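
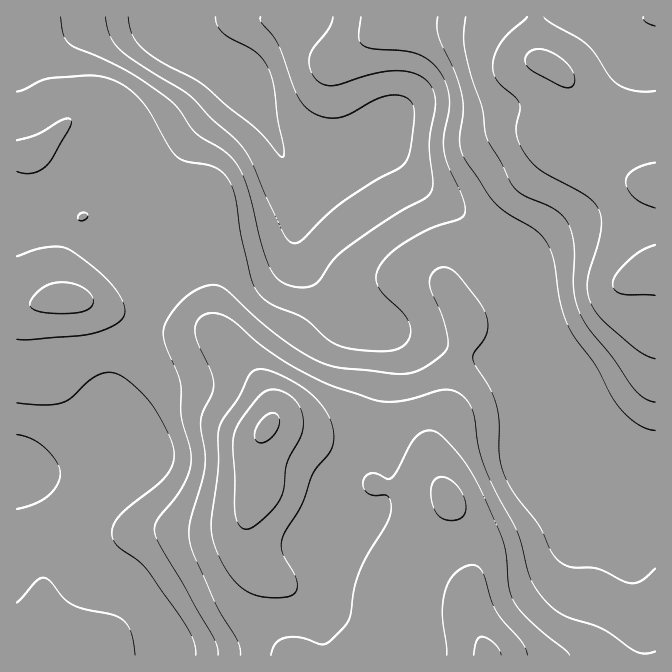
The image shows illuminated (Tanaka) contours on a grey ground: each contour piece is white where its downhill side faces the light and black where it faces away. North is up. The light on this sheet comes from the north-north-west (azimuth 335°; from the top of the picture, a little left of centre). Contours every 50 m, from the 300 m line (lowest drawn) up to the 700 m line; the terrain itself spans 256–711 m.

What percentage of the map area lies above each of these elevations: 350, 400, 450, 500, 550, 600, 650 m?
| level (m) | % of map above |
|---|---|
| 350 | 93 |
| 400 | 87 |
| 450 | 73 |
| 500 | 45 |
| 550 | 33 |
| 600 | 19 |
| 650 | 4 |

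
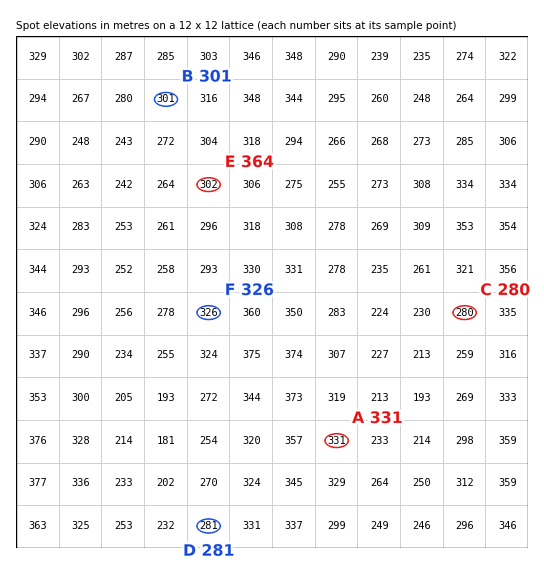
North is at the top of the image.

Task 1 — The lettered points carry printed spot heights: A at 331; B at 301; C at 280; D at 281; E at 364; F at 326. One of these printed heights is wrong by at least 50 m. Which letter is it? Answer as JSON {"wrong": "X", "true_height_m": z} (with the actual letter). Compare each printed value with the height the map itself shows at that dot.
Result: {"wrong": "E", "true_height_m": 302}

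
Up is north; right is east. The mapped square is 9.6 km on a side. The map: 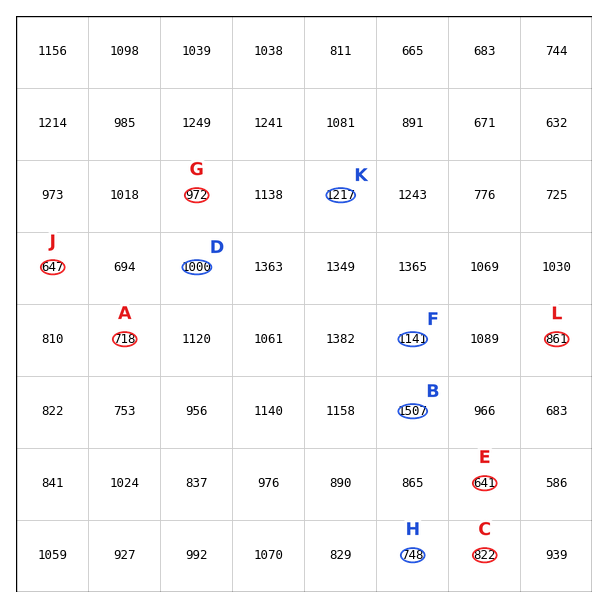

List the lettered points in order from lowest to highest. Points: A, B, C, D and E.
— E A C D B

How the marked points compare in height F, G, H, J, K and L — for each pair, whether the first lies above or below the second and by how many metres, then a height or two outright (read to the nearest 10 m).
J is below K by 570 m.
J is below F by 490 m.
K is above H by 470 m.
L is below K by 360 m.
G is above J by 320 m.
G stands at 970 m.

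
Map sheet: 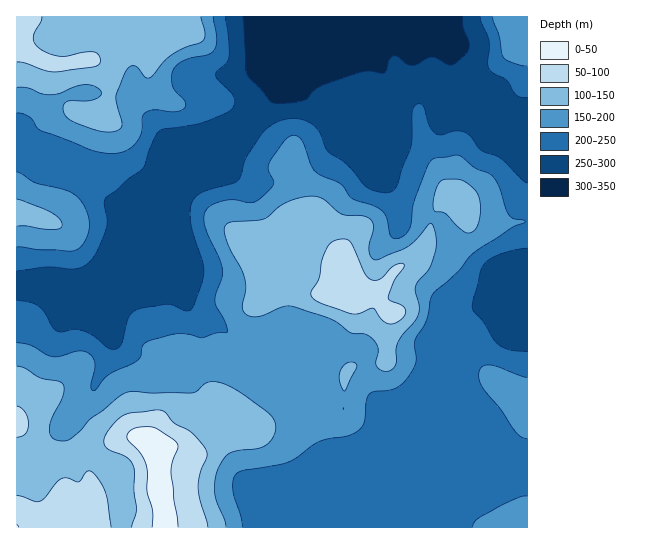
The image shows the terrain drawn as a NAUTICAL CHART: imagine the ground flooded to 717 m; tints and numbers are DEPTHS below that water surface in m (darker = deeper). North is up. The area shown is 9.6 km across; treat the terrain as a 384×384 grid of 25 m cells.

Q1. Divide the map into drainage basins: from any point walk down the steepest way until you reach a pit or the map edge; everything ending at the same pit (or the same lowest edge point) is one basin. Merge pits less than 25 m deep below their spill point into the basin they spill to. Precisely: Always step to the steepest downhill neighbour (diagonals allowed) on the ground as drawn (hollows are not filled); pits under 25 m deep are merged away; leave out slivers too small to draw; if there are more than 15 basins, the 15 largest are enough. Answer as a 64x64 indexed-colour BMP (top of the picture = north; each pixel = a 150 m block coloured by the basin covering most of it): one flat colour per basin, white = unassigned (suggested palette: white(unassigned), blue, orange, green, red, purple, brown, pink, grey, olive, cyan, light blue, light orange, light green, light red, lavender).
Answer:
<image width="64" height="64" href="data:image/bmp;base64,Qk12CAAAAAAAAHYAAAAoAAAAQAAAAEAAAAABAAQAAAAAAAAIAAATCwAAEwsAABAAAAAAAAAA////ALR3HwAOf/8ALKAsACgn1gC9Z5QAS1aMAMJ34wB/f38AIr28AM++FwDox64AeLv/AIrfmACWmP8A1bDFABERERERERERERIiIiIiIiIiIiIiIiIiIiIiIiIiIiIiEREREREREREREiIiIiIiIiIiIiIiIiIiIiIiIiIiIiIREREREREREREiIiIiIiIiIiIiIiIiIiIiIiIiIiIiIhERERERERERESIiIiIiIiIiIiIiIiIiIiIiIiIiIiIiERERERERERERIiIiIiIiIiIiIiIiIiIiIiIiIiIiIiIREREREREREREiIiIiIiIiIiIiIiIiIiIiIiIiIiIiIhERERERERERESIiIiIiIiIiIiIiIiIiIiIiIiIiIiIiERERERERERERIiIiIiIiIiIiIiIiIiIiIiIiIiIiIiIREREREREREREiIiIiIiIiIiIiIiIiIiIiIiIiIiIiIhERERERERERESIiEiIiIiIiIiIiIiIiIiIiIiIiIiIiERERERERERERERERESIiIiIiIiIiIiIiIiIiIiIiIiIRERERERERERERERERESIiIRESIiIiIiIiIiIiIiIiIhEREREREREREREREREREiEREREiIiIiIiIiIiIiIiIiEREREREREREREREREREREREREREiIiIiIiIiIiIiIiIRERERERERERERERERERERERERERIiIiIiIiIiIiIiIhEREREREREREREREREREREREREREiIiIiIiIiIiIiIiERERERERERERERERERERERERERESIiIiIiIiIiIiIiIRERERERERERERERERERERERERERIiIiIiIiIiIiIiIhEREREREREREREREREREREREREREiIiIiIiIiIiIiIiERERERERERERERERERERERERERESIiIiIiIiIiIiIiIRERERERERERERERERERERERERERESIiIiIiIiIiIiIhEREREREREREREREREREREREREREREREiIiIiIiIiIiERERERERERERERERERERERERERERERESIiIiIiIiIiIRERERERERERERERERERERERERERERERIiIiIiIiIiIhEREREREREREREREREREREREREREREREiIiIiIiIiIiERERERERERERERERERERERERERERERESIiIiIiIiIiIRERERERERERERERERERERERERERERERIiIiIiIiIiIhERERERERERERERERERERERERERERERIiIiIiIiIiIiEREREREREREREREREREREREREREREREiIiIiIiIiIiIREREREREREREREREREREREREREREREiIiIiIiIiIiIhERERERERERERERERERERERERERERERIiIiIiIiIiIiERERERERERERERERERERERERERERERESIiIiIiIiIiIREREREREREREREREREREREREREREREREiIiIiIiIiIhERERERERERERERERERERERERERERERERIiIiIiIiIiERERERERERERERERERERERERERERERERESIiIiIiIiIREREREREREREREREREREREREREREREREREiIiIiIiIhERERERERERERERERERERERERERERERERESIiIiIiIiEREREREREREREREREREREREREREREREREREiIiIiIiIRERERERERERERERERERERERERERERERERESIiIhERERERERERERERERERERERERERERERERERERERIiIRERERERERERERERERERERERERERERERERERERERESIhERERERERERERERERERERERERERERERERERERERERERERERERERERERERERERERERERERERERERERERERERERERERERERERERERERERERERERERERERERERERERERERERERERERERERERERERERERERERERERERERERERERERERERERERERERERERERERERERERERERERERERERERERERERERERERERERERERERERERERERERERERERERERERERERERERERERERERERERERERERERERERERERERERERERERERERERERERERERERERERERERERERERERERERERERERERERERERERERERERERERERERERERERERERERERERERERERERERERERERERERERERERERERERERERERERERERERERERERERERERERERERERERERERERERERERERERERERERERERERERERERERERERERERERERERERERERERERERERERERERERERERERERERERERERERERERERERERERERERERERERERERERERERERERERERERERERERERERERERERERERERERERERERERERERERERERERERERERERERERERERERERERERERERERERERERERERERERERERERERERERERERERERERERERERERERERERERERERERERERERERERERERERERERERERERERERERERERERERERERERERERERERERERERERERERERERERERERERERERERERERERERERERERERERERERERERERERERERERERERERERERERERERERERERERERERERERERERERERERERERERERERERERERERERERERERERERERERERERERERERERERERERERERERERERERERERERERERERERERERERERERERERERERERERERERERERERER"/>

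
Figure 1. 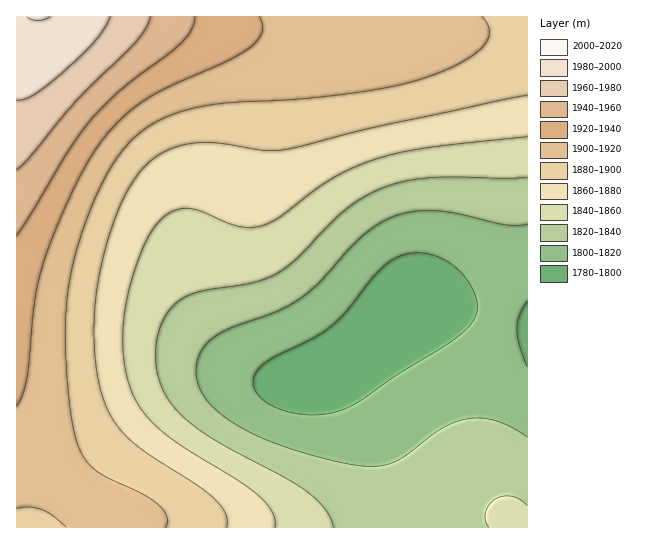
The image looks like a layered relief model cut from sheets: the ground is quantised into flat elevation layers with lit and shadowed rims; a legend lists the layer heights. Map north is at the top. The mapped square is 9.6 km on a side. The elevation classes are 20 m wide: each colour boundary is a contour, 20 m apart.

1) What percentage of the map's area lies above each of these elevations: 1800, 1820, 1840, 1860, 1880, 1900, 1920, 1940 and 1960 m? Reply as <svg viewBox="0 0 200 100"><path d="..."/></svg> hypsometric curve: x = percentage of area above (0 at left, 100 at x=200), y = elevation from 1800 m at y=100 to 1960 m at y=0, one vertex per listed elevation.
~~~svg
<svg viewBox="0 0 200 100"><path d="M185 100l-30-12-29-13-23-13-24-12-26-12-30-13-9-13-6-12"/></svg>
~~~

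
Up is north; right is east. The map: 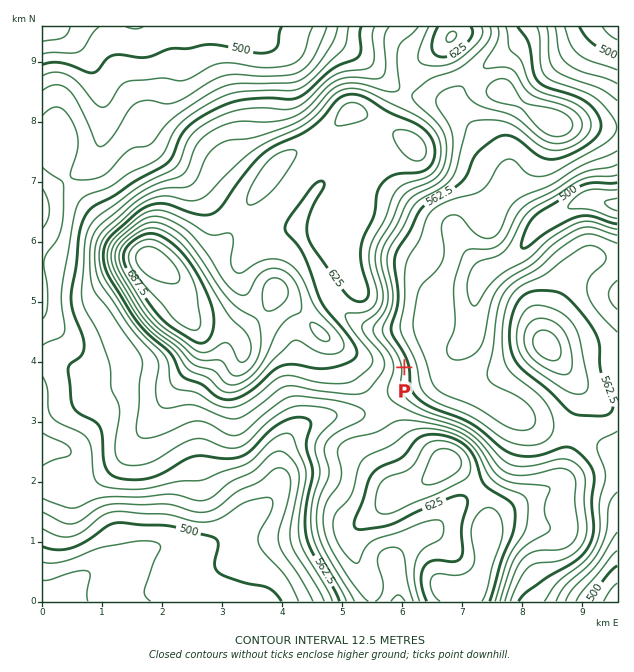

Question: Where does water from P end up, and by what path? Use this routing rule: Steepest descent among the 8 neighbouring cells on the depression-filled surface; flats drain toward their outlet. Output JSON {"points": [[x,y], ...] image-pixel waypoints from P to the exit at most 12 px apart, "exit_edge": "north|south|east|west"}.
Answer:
{"points": [[404, 367], [416, 367], [428, 367], [440, 363], [452, 352], [464, 342], [472, 330], [473, 318], [473, 306], [475, 294], [479, 282], [491, 270], [503, 262], [515, 253], [527, 241], [536, 229], [548, 219], [560, 213], [572, 205], [584, 201], [596, 201], [608, 202], [617, 204]], "exit_edge": "east"}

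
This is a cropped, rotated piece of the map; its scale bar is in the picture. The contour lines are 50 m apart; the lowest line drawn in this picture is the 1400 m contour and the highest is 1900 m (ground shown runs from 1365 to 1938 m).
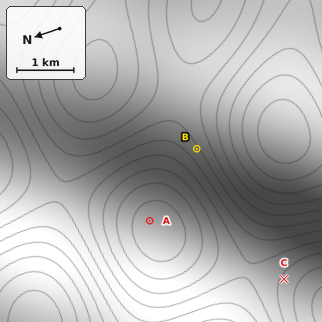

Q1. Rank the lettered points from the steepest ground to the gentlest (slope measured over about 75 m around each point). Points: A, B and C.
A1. B C A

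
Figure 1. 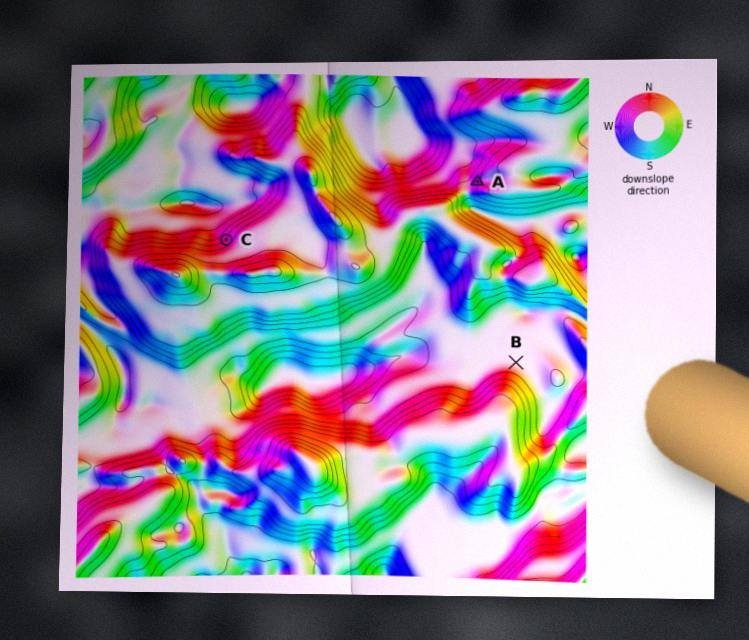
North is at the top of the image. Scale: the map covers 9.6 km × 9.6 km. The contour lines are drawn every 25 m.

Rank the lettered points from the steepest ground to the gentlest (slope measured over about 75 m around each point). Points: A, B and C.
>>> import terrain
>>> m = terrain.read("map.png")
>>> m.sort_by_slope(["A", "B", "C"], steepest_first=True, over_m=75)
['C', 'A', 'B']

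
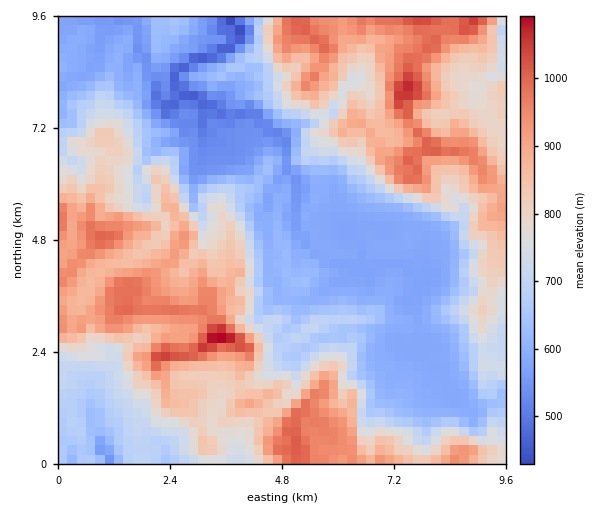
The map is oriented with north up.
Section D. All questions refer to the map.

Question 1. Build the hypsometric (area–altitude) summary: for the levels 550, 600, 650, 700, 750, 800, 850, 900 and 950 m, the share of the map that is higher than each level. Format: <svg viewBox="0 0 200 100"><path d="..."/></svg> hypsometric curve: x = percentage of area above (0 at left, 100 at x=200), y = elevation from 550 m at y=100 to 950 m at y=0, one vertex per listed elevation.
<svg viewBox="0 0 200 100"><path d="M189 100l-36-12-21-13-19-13-16-12-18-12-22-13-19-13-18-12"/></svg>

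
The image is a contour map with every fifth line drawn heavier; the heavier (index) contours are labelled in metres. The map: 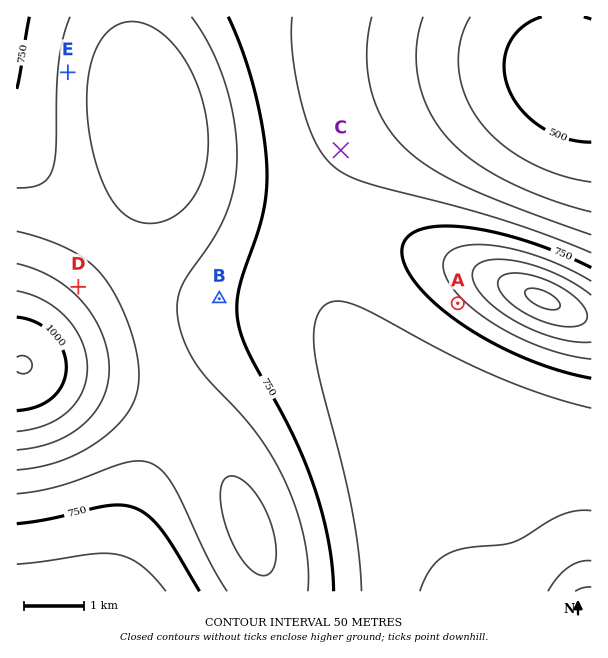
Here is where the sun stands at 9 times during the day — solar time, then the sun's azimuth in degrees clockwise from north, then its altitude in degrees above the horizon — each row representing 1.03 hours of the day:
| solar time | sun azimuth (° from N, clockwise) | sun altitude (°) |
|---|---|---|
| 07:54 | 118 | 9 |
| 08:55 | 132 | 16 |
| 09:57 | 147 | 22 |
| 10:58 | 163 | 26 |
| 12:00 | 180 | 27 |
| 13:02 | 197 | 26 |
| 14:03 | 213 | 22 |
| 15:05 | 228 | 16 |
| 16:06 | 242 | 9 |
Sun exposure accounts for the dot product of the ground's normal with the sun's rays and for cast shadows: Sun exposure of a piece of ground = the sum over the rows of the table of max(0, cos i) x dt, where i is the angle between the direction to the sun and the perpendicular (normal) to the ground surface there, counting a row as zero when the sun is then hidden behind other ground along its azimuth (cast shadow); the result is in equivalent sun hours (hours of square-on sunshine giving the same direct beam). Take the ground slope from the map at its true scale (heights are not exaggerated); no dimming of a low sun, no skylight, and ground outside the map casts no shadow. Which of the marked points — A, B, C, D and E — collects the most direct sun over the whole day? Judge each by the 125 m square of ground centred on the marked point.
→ A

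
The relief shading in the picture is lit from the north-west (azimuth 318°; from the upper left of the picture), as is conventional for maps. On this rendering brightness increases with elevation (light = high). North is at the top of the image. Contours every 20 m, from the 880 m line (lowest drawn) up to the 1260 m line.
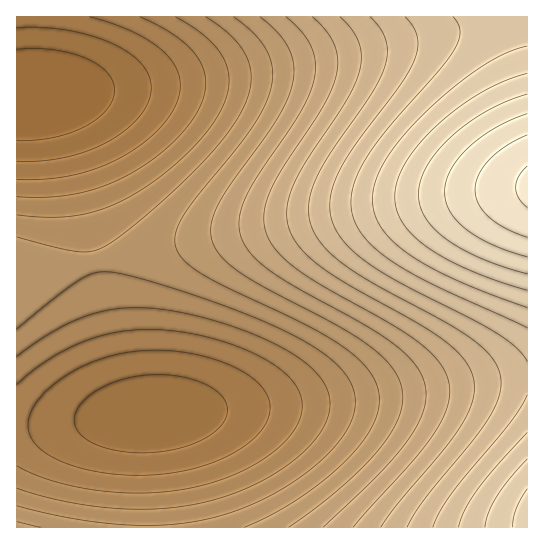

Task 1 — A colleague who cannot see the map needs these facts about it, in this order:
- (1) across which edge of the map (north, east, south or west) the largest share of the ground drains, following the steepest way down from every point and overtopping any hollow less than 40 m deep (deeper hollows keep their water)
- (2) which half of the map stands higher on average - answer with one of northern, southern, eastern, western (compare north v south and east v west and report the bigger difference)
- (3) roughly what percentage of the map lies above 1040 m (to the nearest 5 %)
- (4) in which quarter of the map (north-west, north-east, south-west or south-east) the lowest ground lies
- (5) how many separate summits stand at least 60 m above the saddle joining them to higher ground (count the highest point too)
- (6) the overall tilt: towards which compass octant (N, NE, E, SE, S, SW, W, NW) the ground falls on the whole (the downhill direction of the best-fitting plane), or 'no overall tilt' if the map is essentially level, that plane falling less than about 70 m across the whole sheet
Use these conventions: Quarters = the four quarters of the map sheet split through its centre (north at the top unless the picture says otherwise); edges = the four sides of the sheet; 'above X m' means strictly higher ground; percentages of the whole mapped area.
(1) Drainage is mainly to the west: more ground falls towards that edge than towards any other.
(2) Taken as a whole, the eastern half is higher than the western.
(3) About 40 % of the map lies above 1040 m.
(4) The lowest point lies in the north-west quarter of the map.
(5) There are 2 summits with 60 m or more of prominence.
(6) On the whole the ground falls towards the west.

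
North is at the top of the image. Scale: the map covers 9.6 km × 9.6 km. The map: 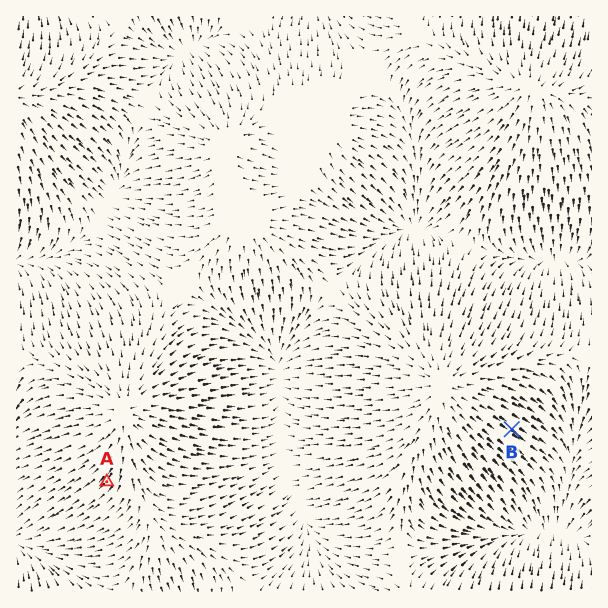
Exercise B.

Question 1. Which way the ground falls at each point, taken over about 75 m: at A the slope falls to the SW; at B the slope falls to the SE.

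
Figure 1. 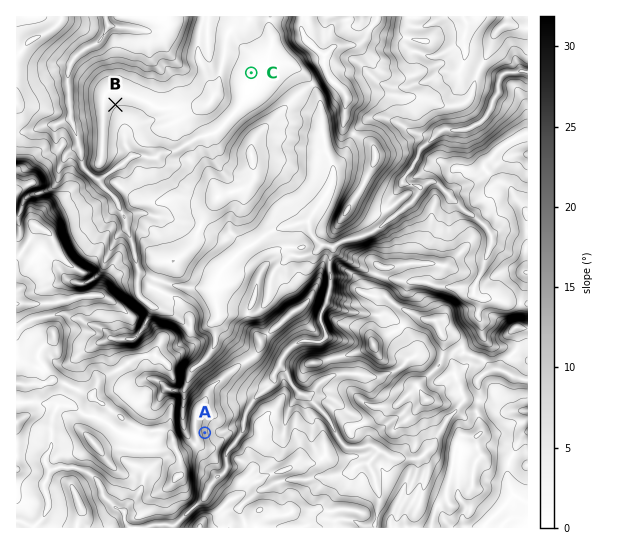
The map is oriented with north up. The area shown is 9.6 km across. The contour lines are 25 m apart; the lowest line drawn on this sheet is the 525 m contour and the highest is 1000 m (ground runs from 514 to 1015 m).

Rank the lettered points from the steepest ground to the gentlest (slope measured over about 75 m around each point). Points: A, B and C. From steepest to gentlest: A B C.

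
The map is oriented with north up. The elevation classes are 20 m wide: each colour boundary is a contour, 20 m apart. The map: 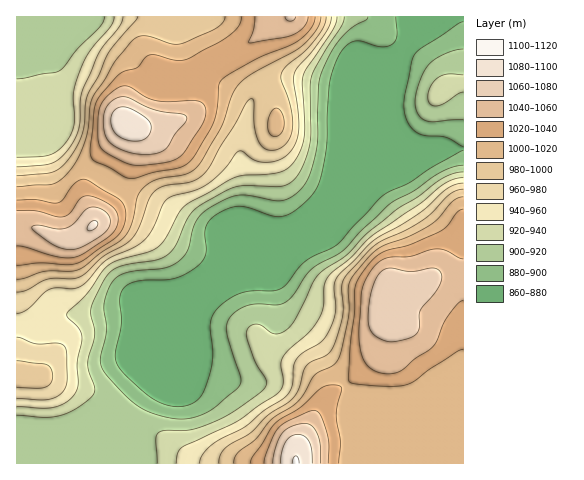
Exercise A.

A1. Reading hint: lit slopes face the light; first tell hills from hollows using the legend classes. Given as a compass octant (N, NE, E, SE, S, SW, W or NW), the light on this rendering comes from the NE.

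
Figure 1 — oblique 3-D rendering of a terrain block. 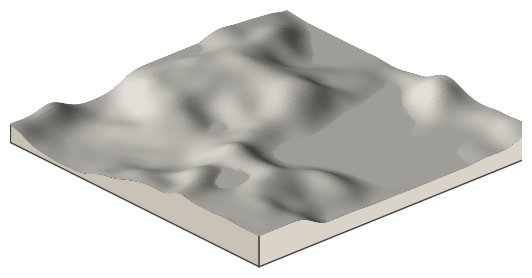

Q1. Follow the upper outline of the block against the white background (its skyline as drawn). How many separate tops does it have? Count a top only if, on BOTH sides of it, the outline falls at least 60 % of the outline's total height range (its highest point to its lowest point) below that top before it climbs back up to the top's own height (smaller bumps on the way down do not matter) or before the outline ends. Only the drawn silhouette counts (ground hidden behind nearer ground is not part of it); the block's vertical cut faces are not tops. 1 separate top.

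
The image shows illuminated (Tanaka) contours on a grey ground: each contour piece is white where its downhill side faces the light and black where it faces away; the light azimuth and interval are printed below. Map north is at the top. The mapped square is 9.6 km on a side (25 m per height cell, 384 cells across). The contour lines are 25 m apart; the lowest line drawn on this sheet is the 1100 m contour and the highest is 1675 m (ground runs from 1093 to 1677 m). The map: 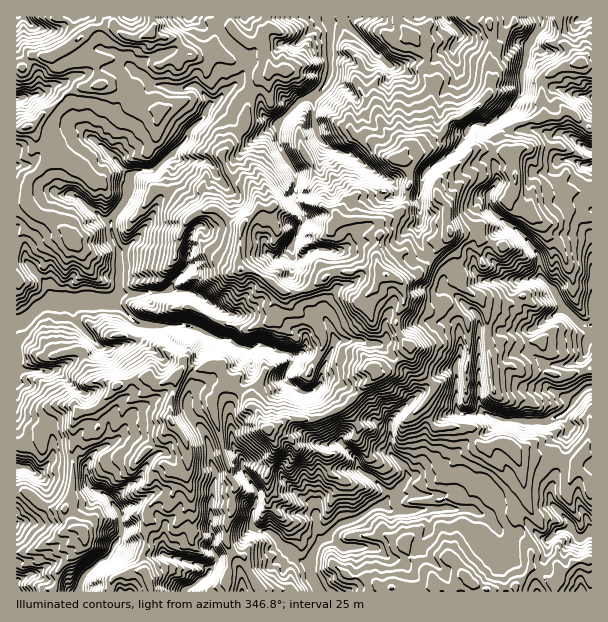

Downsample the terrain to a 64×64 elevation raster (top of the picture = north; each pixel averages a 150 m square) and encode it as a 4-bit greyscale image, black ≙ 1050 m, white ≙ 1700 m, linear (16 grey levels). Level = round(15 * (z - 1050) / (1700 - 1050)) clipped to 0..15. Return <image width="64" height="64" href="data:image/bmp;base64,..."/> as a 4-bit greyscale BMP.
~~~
<image width="64" height="64" href="data:image/bmp;base64,Qk12CAAAAAAAAHYAAAAoAAAAQAAAAEAAAAABAAQAAAAAAAAIAAATCwAAEwsAABAAAAAAAAAAAAAAABEREQAiIiIAMzMzAERERABVVVUAZmZmAHd3dwCIiIgAmZmZAKqqqgC7u7sAzMzMAN3d3QDu7u4A////ACRWZCJGd3eIUyI1VlRVVEMREjNFVVVVZVVmZVVERVQzM0VkMkZ3iIdlQyNWVVVDMhEjRERVVFVVVmVURVRFVDRERWZSJFeIh2VUMkZVUzIiETRERERERVVWVURERUVVRFVWZ3UyJWd2VURENmZTIiERMzMzMzREVWVURERFREVVVmZ3d2QjRnZVZmRGZlMiEhEiIiIjRERVVUREREVERDRVZ3eIdSJGdmZ3ZFZUUyEiIREiIjREREVURERERDMyIkVWeIiGQkZ3Z3dkV1MyIjMhESMzM0RDREREQ0REMiIhNFVoiHZSRnd3d2RnUyM0QyEhESIzMzM0REMzRERDIiJEVnd3d1JXh3iIdWd0NVVDIiIREiIiIjMzMzREREMiMlVmd3dmM1aIiIh1Z3U1ZUMiMyIhERIiIiMzNERVQjQ0VmVndlQ0Z3iJiXVndjZmQyI0RDIRIiIzMzNERVRDRERmVVZ1RFVniImZhmiGRnZEM0RVQyISIzMzRERFVUNERUQ0VnVWZ3eJmqmGaIVYhlVEVlUyIyIjNERERFVVREVVMjRWdWd4iImqqod4dHiGdlVlUyNDMiM0RERVVVVERVUzRFZ1Z3iJiaqqh3lleJiIdnZTRUMjM0REVVVWZVRFVUVVVndneImZmrqHiGaJupqHd1RVQzREREVWZmZlVERVVVVWd3d3iJmquoeIeJvLuodmV3VDRURVVVZmZlVEM0VVVVd4iHd4mqu5d5iJvdy6mHdodlRmVWZmZVVVREMyNEVVZ4iIiIiZu6h4mInN3buqmIiHZGd2ZmZlQzIiIiI0RFZnmYiIiJq7mImYmrzMzLu6qYdlaIdlRDMiIiIhEjQ0VneZmYiImaqImZibu6qqqqu6mHZmiHZEQjRVRDMhIzRVZ4d5mZmZqoiZmZqqmYd4mrupiId4hkVTVmVUMyESI0VWZniamaqqmJmZqqmHZmaKq7uqmHiHVWRnZUQyIhEiM0RXiJmaqqupmZqpmYZYl4mrzMupmIhWZGdlVDNDIhIiNFZ3d4mpmqmZmZiJhliYiavN3Lqph1Zkd2ZUREQzEzRERVVWd4iJqZqpd3mHV5mJq83Mu7qHZmV2ZlREMyMjRFVVQzRWd4iZeHhURlRGeYmqu7vNy5h2dXZVVERDIhI0REQiNEVndnhVRDQ0VniJmJqqq83LmXZ1dmVVVEMhEjMzMiRVVEREVTI0aHeJmYmZmqu7zLqYd3Z2ZURUQyIRIiIiM0QyESIiNXiJmqqZmpmrzczLqYh3dnZlQzRDIRESERIiIhIzREVnd3iaqqqqmqzdzMupiId2dmVUMiIiIRERERERI0VneHVWeJqqqqqqve3c3LmYh3d3ZlVDEjIyEREREREiNEVlRGiZqru7qqrN7t3duYiHiHdmZUIjMkMhERERERIiIjNXiaqrzMvLu8ze7d25iIiIdlVVMiRCQyIiIzMhI0VTVniru7zLqrzLvN7u7cqYiYZlRDMiNEJDIjQ0QyEjRWU1eazMzLuavMzd3e7cy5iJd3ZVQyRFQzIzRUVEISNGeFR5q8y6mYiszMzN7cu7qZh4d3ZUNVZTM0RVVVQhI0VoZYqrzLmXeJqqu83cy7u6mYiIh2RFZUNERVZmUyEjRWh2marMuahomqu7zNy7u7upiYmXVFZlVERFVmZTEjI1aIeImsy6uoabzMzM3LuqvMqZiHVFZmVURVVmZUMSQzRnmHiavLu7horMzMzMupq8ypmGVGd3ZVRVVVVUMhJFRGeZmaq8u7qWabzMzMy6mby5mHVXiHdlVVVVVUMiITRUZ4maqZq8y5V6vMy7u7uZvLmIZoiIdmVVVVVEMkRCJFVWd4mYibu6ZYq7u7qpqom8uYdniIdmZVVVVEM0VVITVVZniIeJqqhUeZmruqmaibuqh2eId2ZlVVVVRFVVUiJFVVZ3d4mZh0R4iJmYiIqYu6qYdol3ZlVVVVVVVVVTIiNEVWdoiIh1M2Z3iHZompeaqZmHiXZlVURFVVVVVUIzMzNFVnd3d2QkZmZmVoqqqHiamIeIdmVEM1VWZVVUM0VUMjVmh2ZmUjZlRERomrqqhmiYiIiHZVRDVWZlVUM0RVVDNFZ3ZVVCRmM0VniZqqqYZomIiIdlVTJmZlVUNEVVZlQzVmdlRDJWUjV3iImZmZh1Z3d3dmVURXdlVVRFVVVmZUNFZmZTIkZCRnd3iIiIiHVFRnZmZVVWZmZVVVVVZmZmVDRVZlQiNTNWd3eHh4h3iGVDRmZ2ZmZEZmVVVVZmZmZlQ1VmVEMjMkVmZ3d3d3d3h2QzVmZnZCNFZlVmZmZmZmZURVZVVCIiNFVmZmZmZmZ4dkJFZmVDMzRWZmdmZmZlVUVEVWVUQyEjRWZlZmZmZmeHUyVlVDNVRFVmd3ZmZVVVVVVVZmVVQhI1VVRVVmZVVndTJWVVVGZWZmZnZmZmZmZmVVVmZmZDEjVVU0RWZlVWd1MkVmZmZmZ3d3ZmZmd3dmZmZWZmZlMSNEQyNFVVRFZ2YyNFZmZmd3d3d2ZmZ3d3dmZlZmZVQxE0QiNFVVREVmZUIzRVZlZmd3dmZ3d3d3dmZmZmVUQyEjMiNVZmVDRFZlMiNEVVREVmd3d4iJiIdmZmZmZVQzIRIiNWZmZVQ0VmUyE0REQzNFZnd4iIiXZlVWZlZmZTIhEiNFVmZlQzRWZVQiNDNCNFZmZnd3eIdURVZlVWVDMhERIzRVVVUzVWZlVCE0Mi"/>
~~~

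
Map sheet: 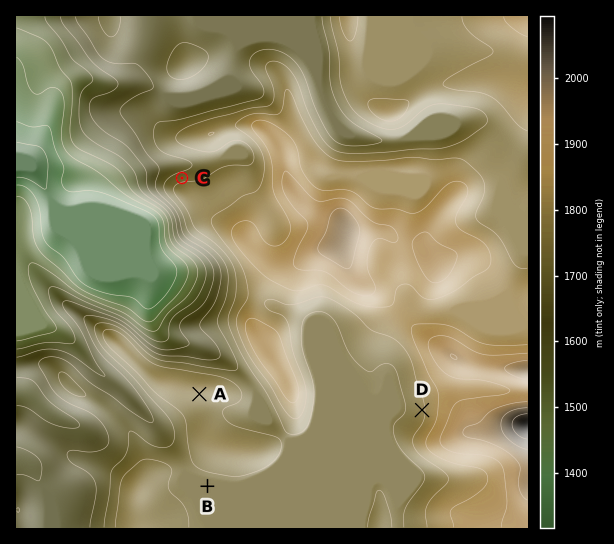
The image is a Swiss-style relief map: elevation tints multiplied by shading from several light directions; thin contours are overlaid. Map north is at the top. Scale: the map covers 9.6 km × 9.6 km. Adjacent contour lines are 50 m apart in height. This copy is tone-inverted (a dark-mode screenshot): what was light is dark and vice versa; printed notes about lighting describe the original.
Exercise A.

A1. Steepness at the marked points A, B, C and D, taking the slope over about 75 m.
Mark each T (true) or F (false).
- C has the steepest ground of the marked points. T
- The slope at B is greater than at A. F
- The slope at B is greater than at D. F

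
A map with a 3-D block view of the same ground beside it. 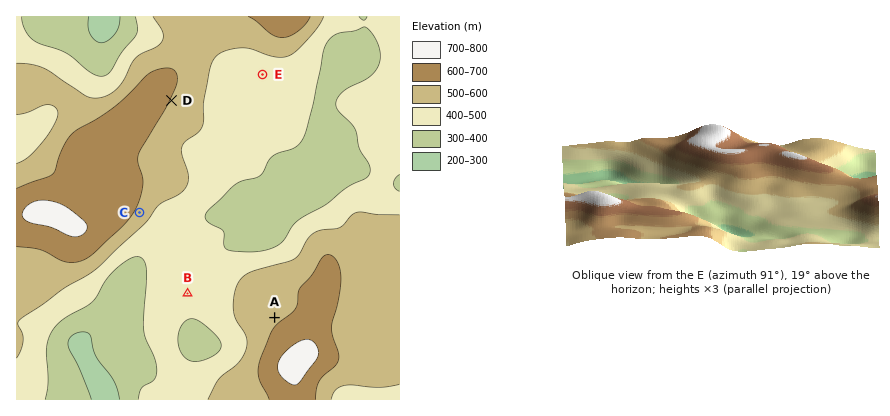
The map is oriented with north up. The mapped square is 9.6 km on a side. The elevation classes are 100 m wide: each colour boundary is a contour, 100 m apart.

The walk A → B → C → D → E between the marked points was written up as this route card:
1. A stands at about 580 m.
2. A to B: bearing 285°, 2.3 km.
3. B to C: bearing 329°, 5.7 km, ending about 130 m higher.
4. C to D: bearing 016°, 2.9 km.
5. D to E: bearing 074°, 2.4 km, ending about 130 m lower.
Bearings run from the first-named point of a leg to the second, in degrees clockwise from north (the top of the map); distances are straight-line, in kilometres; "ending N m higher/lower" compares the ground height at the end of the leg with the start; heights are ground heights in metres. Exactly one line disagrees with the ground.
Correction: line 3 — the distance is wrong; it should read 2.4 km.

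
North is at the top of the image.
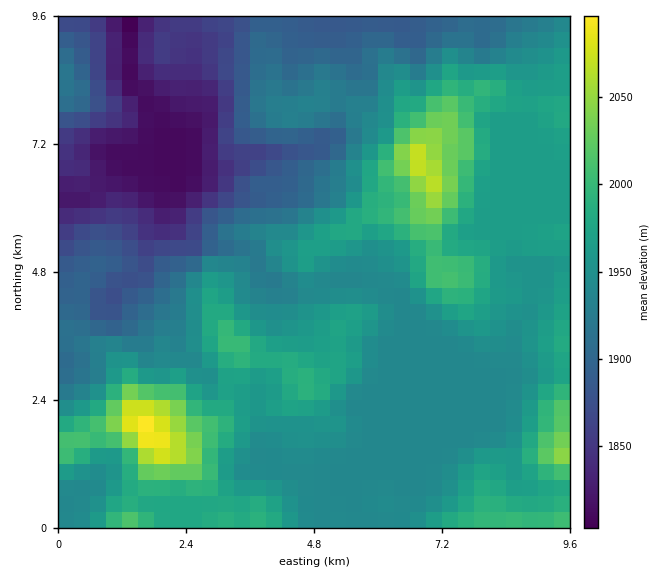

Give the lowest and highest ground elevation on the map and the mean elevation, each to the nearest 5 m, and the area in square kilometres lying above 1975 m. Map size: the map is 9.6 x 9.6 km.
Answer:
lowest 1795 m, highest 2100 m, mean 1935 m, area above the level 19.8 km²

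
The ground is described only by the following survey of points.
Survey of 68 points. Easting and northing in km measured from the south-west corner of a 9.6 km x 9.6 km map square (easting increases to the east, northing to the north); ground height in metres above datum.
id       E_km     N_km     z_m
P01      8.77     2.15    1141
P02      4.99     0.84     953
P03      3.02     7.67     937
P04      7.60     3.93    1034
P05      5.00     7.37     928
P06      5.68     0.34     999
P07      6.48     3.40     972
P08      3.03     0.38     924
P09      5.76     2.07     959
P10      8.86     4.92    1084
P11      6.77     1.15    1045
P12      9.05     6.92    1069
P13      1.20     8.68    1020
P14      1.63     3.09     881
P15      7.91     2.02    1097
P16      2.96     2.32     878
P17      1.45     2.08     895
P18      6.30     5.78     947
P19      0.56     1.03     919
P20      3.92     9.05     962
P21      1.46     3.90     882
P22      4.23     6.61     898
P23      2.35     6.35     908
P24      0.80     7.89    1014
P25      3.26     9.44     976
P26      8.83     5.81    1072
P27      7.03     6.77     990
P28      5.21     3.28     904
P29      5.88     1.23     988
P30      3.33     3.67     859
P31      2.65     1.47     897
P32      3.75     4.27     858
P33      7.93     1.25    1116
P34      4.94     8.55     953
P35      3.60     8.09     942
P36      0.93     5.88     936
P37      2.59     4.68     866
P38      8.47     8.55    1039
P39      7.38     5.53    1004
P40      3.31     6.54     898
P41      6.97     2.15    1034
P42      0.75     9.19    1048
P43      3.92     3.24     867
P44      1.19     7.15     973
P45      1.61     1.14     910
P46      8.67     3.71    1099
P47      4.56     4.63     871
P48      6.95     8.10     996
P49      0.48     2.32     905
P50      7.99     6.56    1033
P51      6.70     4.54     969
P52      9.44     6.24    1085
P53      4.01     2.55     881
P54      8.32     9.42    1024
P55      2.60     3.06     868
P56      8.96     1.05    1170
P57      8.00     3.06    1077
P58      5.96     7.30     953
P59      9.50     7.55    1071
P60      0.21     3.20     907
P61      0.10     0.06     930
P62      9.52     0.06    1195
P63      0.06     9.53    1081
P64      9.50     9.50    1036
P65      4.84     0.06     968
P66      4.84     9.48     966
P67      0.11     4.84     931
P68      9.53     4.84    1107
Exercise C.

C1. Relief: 857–1197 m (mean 971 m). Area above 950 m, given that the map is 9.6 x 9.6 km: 48.3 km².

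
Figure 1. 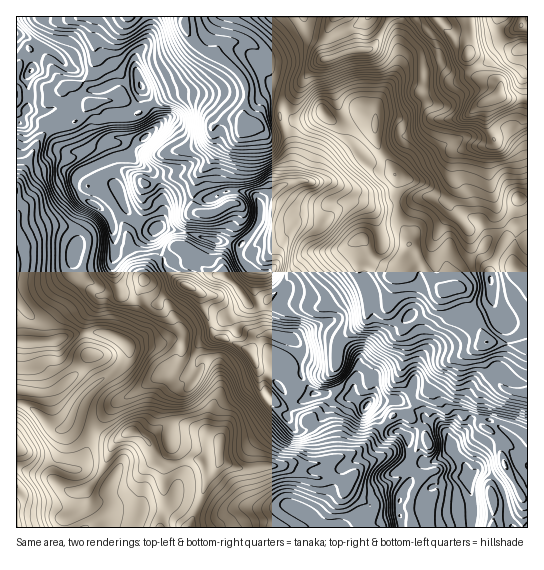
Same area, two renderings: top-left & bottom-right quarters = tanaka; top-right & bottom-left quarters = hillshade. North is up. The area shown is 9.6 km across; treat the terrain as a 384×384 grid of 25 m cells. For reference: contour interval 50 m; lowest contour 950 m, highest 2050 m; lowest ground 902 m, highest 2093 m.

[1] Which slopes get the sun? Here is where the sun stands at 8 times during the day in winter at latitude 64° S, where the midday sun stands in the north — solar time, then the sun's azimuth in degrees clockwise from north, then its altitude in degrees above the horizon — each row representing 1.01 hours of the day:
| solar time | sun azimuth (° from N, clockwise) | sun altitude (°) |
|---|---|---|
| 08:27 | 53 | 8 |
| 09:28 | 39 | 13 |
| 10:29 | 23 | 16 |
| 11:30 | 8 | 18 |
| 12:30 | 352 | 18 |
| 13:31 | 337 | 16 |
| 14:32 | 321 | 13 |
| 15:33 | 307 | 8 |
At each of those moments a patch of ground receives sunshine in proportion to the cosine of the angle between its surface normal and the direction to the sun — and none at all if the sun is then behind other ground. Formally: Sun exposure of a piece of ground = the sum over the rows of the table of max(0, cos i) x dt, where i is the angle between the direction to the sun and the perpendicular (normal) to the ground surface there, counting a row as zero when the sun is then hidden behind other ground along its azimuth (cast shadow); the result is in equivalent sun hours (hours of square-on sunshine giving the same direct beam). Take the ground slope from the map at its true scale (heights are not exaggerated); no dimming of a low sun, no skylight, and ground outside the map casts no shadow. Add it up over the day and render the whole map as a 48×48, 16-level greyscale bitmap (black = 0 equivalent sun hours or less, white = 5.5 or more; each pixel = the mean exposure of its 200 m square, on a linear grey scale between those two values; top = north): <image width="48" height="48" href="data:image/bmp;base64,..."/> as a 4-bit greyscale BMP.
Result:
<image width="48" height="48" href="data:image/bmp;base64,Qk32BAAAAAAAAHYAAAAoAAAAMAAAADAAAAABAAQAAAAAAIAEAAATCwAAEwsAABAAAAAAAAAAAAAAABEREQAiIiIAMzMzAERERABVVVUAZmZmAHd3dwCIiIgAmZmZAKqqqgC7u7sAzMzMAN3d3QDu7u4A////AHeIeZVERDIxFTMzRVI0aXZlNERUREQziVVTNHhlRUQxFnUzMyNGeslWZVRVVVZUimVlZ2RWVlVDFYmHiYealnhzRjVWZFdDh2mXQjZEZlVkI4iIibuXUxJTSFVUZDYUgrliAAOERmV1MkZ3d3UyEQAUI4WGQ0MZU0IhNEOHM2RFMAIiIiIQAAADmUMRZ4d3IwJGiHVqYyEAAAAAAAAAAAAAFHeFFsyTR2iImGU1UQAQAAABAAAAAAAAACRnR7uDZqqoiHQAAAAAAAABERAAAAAAAEUkinmUWLp0RWMAAAAAAAAAERFBAAAAObgo7aUXq8chI1QQAAAAAAAAESUQAAEQEUR866vv/0AAEkZRAAAAAAAAElMgABFzITjcvv7v/xIyESeaYQARAAABIRV1Voa8nJWJzavMqLqoUQJ6uCE0QAASIFZK3bdnepZ7zbqUNYiJpyAUiYZWQgASJXZWV5p4eLyt3OtUiXd3hjEAOJhWQwABRURDZVmtyr2Xis27qomYl2UwAWhkQAAEYgE2dVvt7cyFRYrNujIiSHQQAAEzUhKLYAJYdFz9vLq6h1IiIQEQARAAAAABI52Ius7IUznut2iruWIRMzQyEQAAAAAAEmWM7//9t1aKuEWqdUI1ZkMREiAAABEAESJVV2Z2aKhleIialkI2djIRARISEjMAASMhETREV5lkZpuoqYU2ZkQyEUUxEAAibNcQABRXialWiIh0I0ZGd1VUIjIQAABv5yAAABWJmqhoZEVBERR3hVZlQjQwAABEMAAUi3WJmGREIiQyIjemMkVmQiVjEAAQAAAmZ6VVREIyATMhEieDEkRVUxNTMQAAAAJjVWUgARASIiMwAhJEIzNFUxIzIyESa+zLNFUgAAABQxJCAREFRUQ0MQA1FZmM7tyKZFVDMgAAIhEzAkIBI0UyEABUSct1QRR1ZTNERTABIRAREgASIiNCETmDeomVIRABZjISIjM0Q0ESIAADIkEjI6c1h3qoeKdY2jAAABJFRYh0EAASABIkRCNoYAaYiazv/dp3dmmYUzMzIQAQAANGi2IzADZUR5vN7///26lzEAAiEAAAAAI0edtiFWZ4l73szuy6qZUyEAEyEAAAAAFWiIirohEjeqq6qry6qVIiEAESMhEBEAA73Mt2hyEBaIZohmmqkxEQEREQABETEBM2nM3//+UidkZDQzRCEAAAAiMQAAAAAIMjRIl4i++IgxMhA0IAAAAAARRmdhAAAIdmRFaYYV39ghERFHIAAAAAAAJ2V5IAAFVVdxACMTiHVEMzU3MAAAAAABIyEouUeCMhEmpzRYh3moZURHYwAAAAACREMhN4m2IhAUepaKh5qphSNWiBAAAAABM2dFi9uUpROHiIi4ebypYiRFZ1EAAAAAM0QgWsqDU1qIebuEebpzM1QzNYzHMhEAIyNmaWNBO9upit7YeZYhJEISI3m+3rMAEQJXhjAJ3d7amr3dmYUxAAERJGYkm7UAEidld1MKl3irqIqsqEVBABESNmcwFpcBM1Q1d5pg=="/>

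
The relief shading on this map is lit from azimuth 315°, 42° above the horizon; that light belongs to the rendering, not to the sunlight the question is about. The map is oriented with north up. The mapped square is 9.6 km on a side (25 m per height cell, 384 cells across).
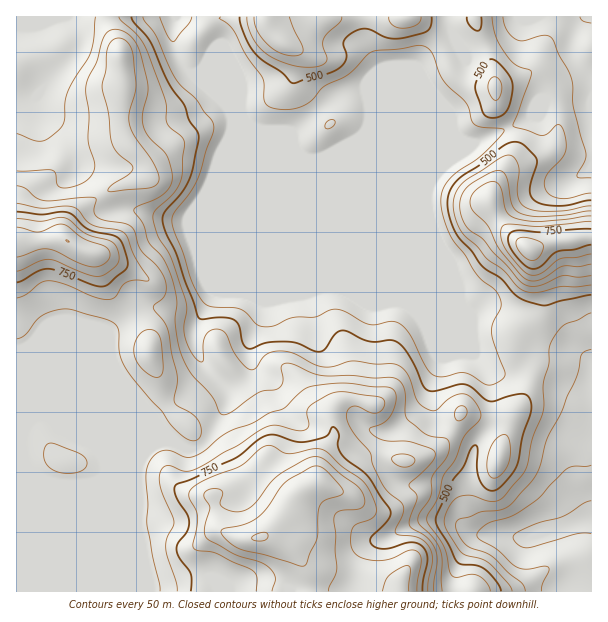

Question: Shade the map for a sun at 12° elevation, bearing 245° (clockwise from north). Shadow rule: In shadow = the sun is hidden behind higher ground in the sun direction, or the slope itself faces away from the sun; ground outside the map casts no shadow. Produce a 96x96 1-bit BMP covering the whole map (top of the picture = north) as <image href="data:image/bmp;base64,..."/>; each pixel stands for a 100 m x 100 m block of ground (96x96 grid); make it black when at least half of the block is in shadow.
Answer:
<image width="96" height="96" href="data:image/bmp;base64,Qk2+BAAAAAAAAD4AAAAoAAAAYAAAAGAAAAABAAEAAAAAAIAEAAATCwAAEwsAAAIAAAAAAAAA////AAAAAAAAAAAAAAAAAH8D+AAAAAAAAAAAAD+H/AAAAAAAAAAAAD/H/gAAAAAAAAAAAD/3/gAAAAAAAAAAAD///wAAAAAAAAAAAB///wAAAAAAAAAAAB///wAAAAAAAAAAAD///wAAAAAAAAAAAD///gAAAAAAAAAAAH///gAAAAAAAAAAAH///4AAAAAAAAAAAP///4AAAAAAAAAAAP///4AAAAAAAAAAAP///4AAAAAAAAAAH////wAAAAAAAAAAP8fgBAAAAAAAAAAAf8/AAAAAAAAAAAAB/+fAAAAAAAAAAAAP/+fAAAAAAAAAAAAf/8HAAAAAAAAAAAAf/wAAIAAAAAAAAAAf/gAAPAAAAAAAAAA//ADgPgAAAAAAAAAf/ADwPwAAAAAAAAAP/gBwP4AAAAAAAAgA/gAAH4AAAAAAAAwB+AAAB4AAAAAAAAAD4AAAAAAAAAAAAAADwAAAAAAAAAAAAAADAAAAAAAAAAAAAAAAAwAcAAAAAAAAAAAAA+AeAwAAAAAAAAAAA/AfAYAAAAAAAAAAA/gfAAAAAAAAAAAAYf4fAAAAAAAAAAAAAf8OAAAAAAA8AABgAP+AAAAAAAB+AAHwAH+AAAAAAAD+DAPgAH+AAAAAAAD+HgPgAH4AAAAAAAH+HgPAAHwAAAAAAAH+HgAAAHgAAAAAAAD+HgAAAHAAAAAAAAD+BgAAAHAAAAAAAAD/AAAAAAAAAAAAAAD/hgAAAAAAAAAAAAAfwgAAAAAAAAAAAAAf4AAAAAAAAAAAAAA/8AAAAAAAAAAAAAB/4AAAAAAAAAAAAAB/4AAAAAAAAAAAAAD/4AAAAAAAAAAAAAH/4AAAAAAAAAAAAAH/4AAAAAAAAAAAAD//4AAAAAAAAAAAAP//4AAAAAAAAAAAAf//8AAAAAAAAAAAB///4AAAAAAAAAAAP///4AAAAAAAAAAAf///wAAAAAAABgAA////gAAAAAAADwAA////gAAAAAAAP+Bx////wAAAAAAAf/l4////wAAAAAAAf/08f///wAAAAAAA//8MB+A/wAAAAAAA//4AAAA/wAAAAAAA//wAAAA+AAAAAAAA//gAAAB/AAAAAAAA//AAAAB/AAAAAAAAf/AAAAD/gAAAAAAAH+AAAAD/wAAAAAAAAAAAAAD/wAAAAAAAAAAAAAOHwAAAAAAAAAAAAAeDwAAAAAAAAAAAAA+BAAAAAAAAAAAAAA8AAAAAAAAAAAAAAA8AAAAAAAAAAAgAAA4AAAAAAAAAAAAAAAwAAAAAAAAAAAAAAAAAAAAAAAAAAAAAAAAeAAAAAAAAMAAAAAB/AAAAAAAAcAAAAAD/AAAAAAAAeAAAAA/+AAAAAAAAeAAAAA/+AAAAAAAAeAAAAB/8AAAAAAAA+AAAAB/8AAAAAAAA+AAAAB/8AAAAAAAA+AAAAD/8AAAAAAAA8AAAAD/4AAAAAAAA4AAAAD/4AAAAAAAA4AAAAH/4AAAAAAAB4AAAAH/4AAAAAAAD4AAAAH/8AAAAAAAD4AAAAH/8AAAAAAwD4AA="/>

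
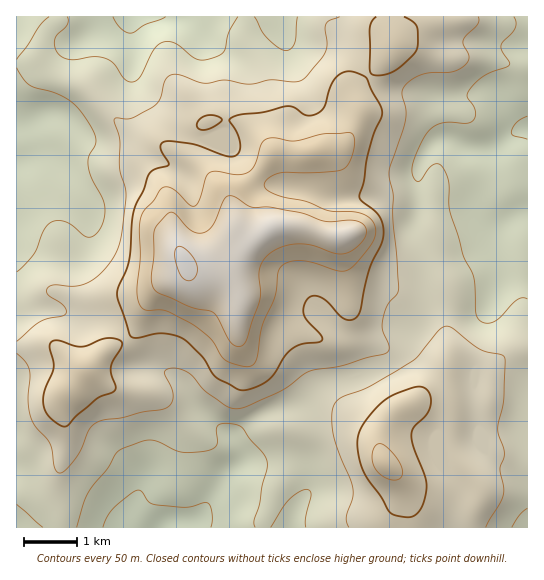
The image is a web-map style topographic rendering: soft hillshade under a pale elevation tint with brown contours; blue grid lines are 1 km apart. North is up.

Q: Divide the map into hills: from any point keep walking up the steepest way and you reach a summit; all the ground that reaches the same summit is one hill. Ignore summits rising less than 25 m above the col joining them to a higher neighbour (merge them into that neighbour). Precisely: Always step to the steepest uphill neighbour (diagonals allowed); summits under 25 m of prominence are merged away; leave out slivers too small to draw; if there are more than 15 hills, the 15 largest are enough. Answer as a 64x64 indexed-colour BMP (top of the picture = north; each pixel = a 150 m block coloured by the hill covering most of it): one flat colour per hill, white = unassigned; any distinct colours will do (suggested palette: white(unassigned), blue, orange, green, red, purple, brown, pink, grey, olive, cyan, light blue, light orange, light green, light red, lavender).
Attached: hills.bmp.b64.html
<image width="64" height="64" href="data:image/bmp;base64,Qk12CAAAAAAAAHYAAAAoAAAAQAAAAEAAAAABAAQAAAAAAAAIAAATCwAAEwsAABAAAAAAAAAA////ALR3HwAOf/8ALKAsACgn1gC9Z5QAS1aMAMJ34wB/f38AIr28AM++FwDox64AeLv/AIrfmACWmP8A1bDFADMzMzMzMzMzMzERERERERERIiIiIiIiIiIiIiIiIiIiMzMzMzMzMzMzMzMxERERERESIiIiIiIiIiIiIiIiIiIzMzMzMzMzMzMzMzMRERERERIiIiIiIiIiIiIiIiIiIjMzMzMzMzMzMzMzMxERERERESIiIiIiIiIiIiIiIiIiMzMzMzMzMzMzMzMzMRERERERIiIiIiIiIiIiIiIiIiIzMzMzMzMzMzMzMzMxERERERESIiIiIiIiIiIiIiIiIjMzMzMzMzMzMzMzMzMRERERESIiIiIiIiIiIiIiIiIiMzMzMzMzMzMzMzMzMzERERERIiIiIiIiIiIiIiIiIiIzMzMzMzMzMzMzMzMzMxEREREiIiIiIiIiIiIiIiIiIjMzMzMzMzMzMzMzMzMzERERESIiIiIiIiIiIiIiIiIiMzMzMzMzMzMzMzMzMzERERERIiIiIiIiIiIiIiIiIiIzMzMzMzMzMzMzMzMzMRERERESIiIiIiIiIiIiIiIiIjMzMzMzMzMzMzMzMzMRERERERIiIiIiIiIiIiIiIiIiMzMzMzMzMzMzMzMzERERERERIiIiIiIiIiIiIiIiIiIzMzMzMzMzMzMzMzEREREREREiIiIiIiIiIiIiIiIiIjMzMzMzMzMzMzMzERERERERESIiIiIiIiIiIiIiIiIiMzMzMzMzMzMzMzMREREREREREiIiIiIiIiIiIiIiIiIzMzMzMzMzMzMzMRERERERERERIiIiIiIiIiIiIiIiIjMzMzMzMzMzMzMRERERERERERERIiIiIiIiIiIiIiIiMzMzMzMzMzMzMRERERERERERERERESIiIiIiIiIiIiIzMzMzMzMzMRERERERERERERERERERERIiIiIiIiIiIjMzMzMzMzMxERERERERERERERERERERESIiIiIiIiIiMzMzMzMzMxEREREREREREREREREREREREiIiIiIiIiIzMzMzMzMzERERERERERERERERERERERESIiIiIiIiIjMzMzMzMzEREREREREREREREREREREREREiIiIiIiIiMzMzMzMzERERERERERERERERERERERERESIiIiIiIiIzMzMzEREREREREREREREREREREREREREREiIiIiIiIhERERERERERERERERERERERERERERERERERIiIiIiIiERERERERERERERERERERERERERERERERERERERESIiIREREREREREREREREREREREREREREREREREREREREiIhERERERERERERERERERERERERERERERERERERERESIiERERERERERERERERERERERERERERERERERERERERIiIREREREREREREREREREREREREREREREREREREREREiIhERERERERERERERERERERERERERERERERERERERESIiERERERERERERERERERERERERERERERERERERERERIiIREREREREREREREREREREREREREREREREREREREREiIhERERERERERERERERERERERERERERERERERERERESIiERERERERERERERERERERERERERERERERERERERERIiIRERERERERERERERERERERERERERERERERERERERESIhERERERERERERERERERERERERERERERERERERERERESERERERERERERERERERERERERERERERERERERERERERERERERERERERERERERERERERERERERERERERERERERERERERERERERERERERERERERERERERERERERERERERERERERERERERERERERERERERERERERERERERERERERERERERERERERERERERERERERERERERERERERERERERERERERERERERERERERERERERERERERERERERERERERERERERERERERERERERERERERERERERERERERERERERERERERERERERERERERERERERERERERERERERERERERERERERERERERERERERERERERERERERERERERERERERERERERERERERERERERERERERERERERERERERERERERERERERERERERERERERERERERERERERERERERERERERERERERERERERERERERERERERERERERERERERERERERERERERERERERERERERERERERERERERERERERERERERERERERERERERERERERERERERERERERERERERERERERERERERERERERERERERERERERERERERERERERERERERERERERERERERERERERERERERERERERERERERERERERERERERERERERERERERERERERERERERERERERERERERERERERERERERERERERERERERERERERERERERERERERERERERERERERERERERERERERERERERERERERERERERERERERERERERERERERERERERERERERERERERERERERERERERERERERERERERERERERERERERERERERERERERERERERERERERERERERERERERERERERERERERERERERERERERERERERERERERERERERERERERERERERERERERERERERERERERERERERERERERERERERERERERERERERERERERERERERERER"/>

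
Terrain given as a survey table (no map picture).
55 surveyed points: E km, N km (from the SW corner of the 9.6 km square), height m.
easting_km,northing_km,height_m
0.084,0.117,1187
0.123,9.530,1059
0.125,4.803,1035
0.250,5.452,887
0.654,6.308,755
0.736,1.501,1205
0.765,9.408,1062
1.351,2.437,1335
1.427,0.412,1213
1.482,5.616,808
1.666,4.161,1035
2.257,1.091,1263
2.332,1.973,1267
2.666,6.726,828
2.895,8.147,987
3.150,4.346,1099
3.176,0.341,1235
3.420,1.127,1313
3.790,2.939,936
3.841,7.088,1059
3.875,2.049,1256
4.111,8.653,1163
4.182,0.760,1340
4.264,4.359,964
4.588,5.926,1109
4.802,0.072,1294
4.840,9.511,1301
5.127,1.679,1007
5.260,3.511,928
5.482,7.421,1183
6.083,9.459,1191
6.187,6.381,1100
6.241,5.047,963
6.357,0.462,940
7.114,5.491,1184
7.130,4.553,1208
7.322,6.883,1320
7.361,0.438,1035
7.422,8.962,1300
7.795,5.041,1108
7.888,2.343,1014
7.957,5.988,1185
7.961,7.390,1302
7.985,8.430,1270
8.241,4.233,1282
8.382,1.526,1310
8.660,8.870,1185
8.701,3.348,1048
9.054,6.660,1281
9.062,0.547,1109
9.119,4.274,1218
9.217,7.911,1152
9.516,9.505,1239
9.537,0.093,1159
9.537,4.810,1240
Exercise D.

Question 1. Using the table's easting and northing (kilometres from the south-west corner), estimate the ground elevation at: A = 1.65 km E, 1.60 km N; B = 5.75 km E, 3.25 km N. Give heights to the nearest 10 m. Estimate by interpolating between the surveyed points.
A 1280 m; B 920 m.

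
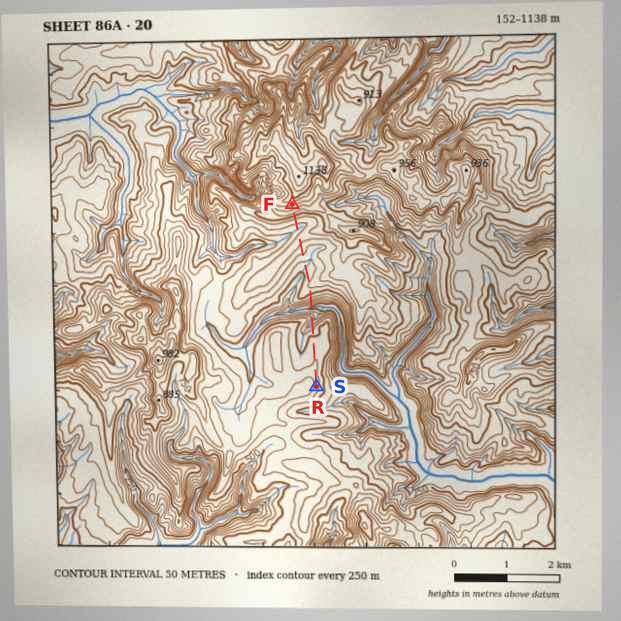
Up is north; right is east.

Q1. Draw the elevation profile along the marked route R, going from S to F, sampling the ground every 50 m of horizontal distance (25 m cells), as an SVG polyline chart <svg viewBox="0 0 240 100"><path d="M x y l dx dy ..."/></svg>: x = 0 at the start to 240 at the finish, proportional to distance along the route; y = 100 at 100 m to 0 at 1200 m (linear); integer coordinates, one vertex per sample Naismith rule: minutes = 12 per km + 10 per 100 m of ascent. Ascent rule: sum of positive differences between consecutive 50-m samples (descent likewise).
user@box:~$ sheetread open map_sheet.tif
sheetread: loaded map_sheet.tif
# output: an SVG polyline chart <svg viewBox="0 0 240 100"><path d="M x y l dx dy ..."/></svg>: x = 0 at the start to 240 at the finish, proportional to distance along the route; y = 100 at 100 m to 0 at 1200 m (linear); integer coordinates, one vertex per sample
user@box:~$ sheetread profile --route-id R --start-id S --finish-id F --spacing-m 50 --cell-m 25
<svg viewBox="0 0 240 100"><path d="M0 57l3 0 4-1 3 1 4 1 3 0 4 0 3 0 4 1 3 0 3 0 4 0 3 1 4 0 3 0 4 0 3 1 4 1 3 0 3 1 4 2 3 2 4 2 3 2 4 4 3 1 4-1 3 0 3 5 4 5 3 2 4-3 3-6 4-6 3-5 3-3 4-2 3-2 4-1 3 0 4 1 3 1 4 1 3 1 3-1 4 0 3-1 4-1 3-1 4-2 3-2 4-1 3-1 3-1 4-1 3-1 4-1 3-1 4 1 3 2 4 2 3-1 3-2 4-2 3-2 4-4 3-4 4-3 3-3 4-3 2-2"/></svg>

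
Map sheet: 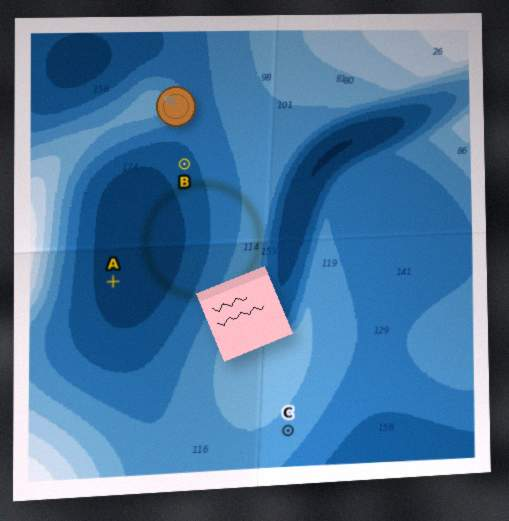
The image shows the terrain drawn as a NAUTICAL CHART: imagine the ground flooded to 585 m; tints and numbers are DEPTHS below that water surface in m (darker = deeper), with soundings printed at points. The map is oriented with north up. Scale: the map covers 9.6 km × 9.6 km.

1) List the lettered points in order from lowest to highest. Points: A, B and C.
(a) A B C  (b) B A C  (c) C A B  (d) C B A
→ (a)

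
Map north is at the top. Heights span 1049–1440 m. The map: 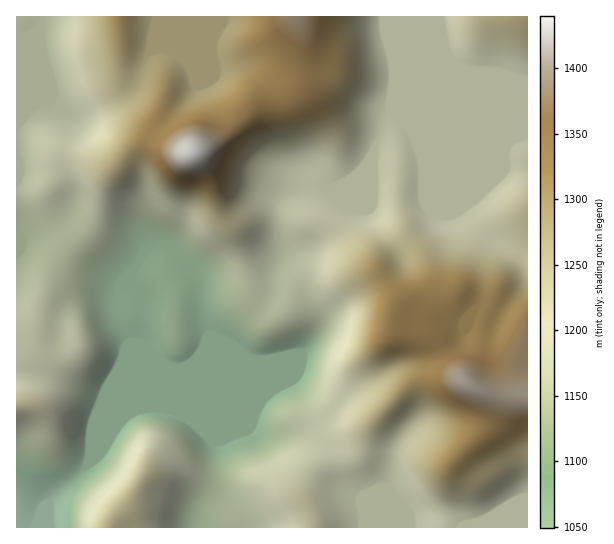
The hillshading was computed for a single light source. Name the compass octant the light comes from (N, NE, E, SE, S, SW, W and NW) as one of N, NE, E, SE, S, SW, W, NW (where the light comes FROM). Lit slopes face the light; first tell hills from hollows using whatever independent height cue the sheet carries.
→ NW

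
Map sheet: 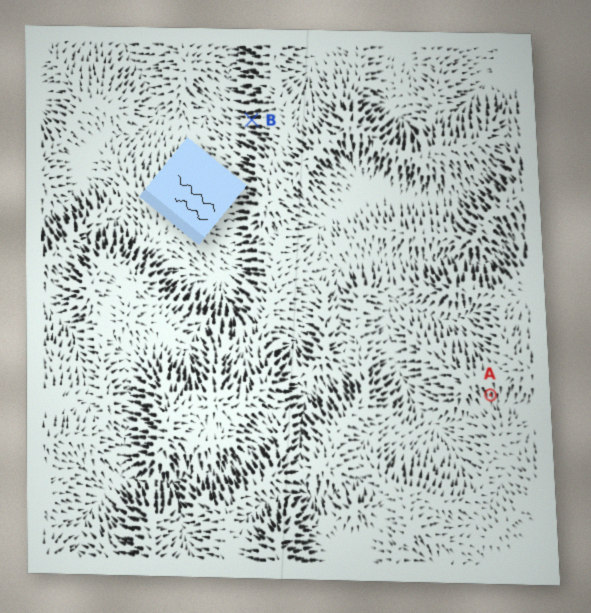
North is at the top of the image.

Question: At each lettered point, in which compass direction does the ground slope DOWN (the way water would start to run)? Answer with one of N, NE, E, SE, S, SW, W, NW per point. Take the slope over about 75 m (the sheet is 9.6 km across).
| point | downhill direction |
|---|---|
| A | S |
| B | W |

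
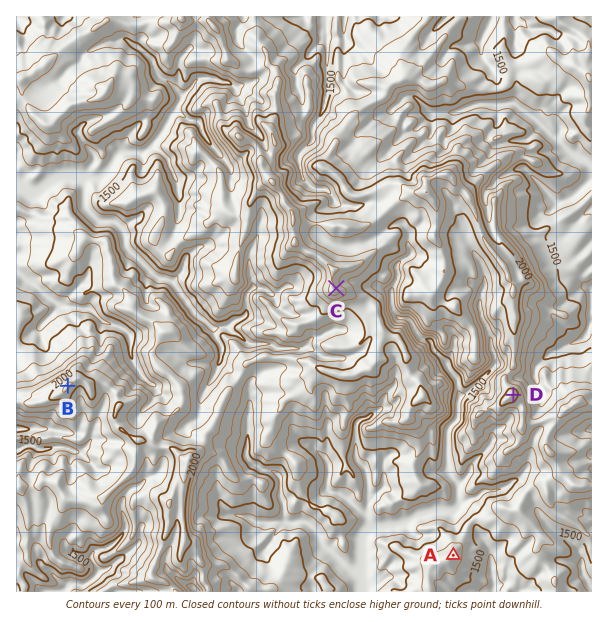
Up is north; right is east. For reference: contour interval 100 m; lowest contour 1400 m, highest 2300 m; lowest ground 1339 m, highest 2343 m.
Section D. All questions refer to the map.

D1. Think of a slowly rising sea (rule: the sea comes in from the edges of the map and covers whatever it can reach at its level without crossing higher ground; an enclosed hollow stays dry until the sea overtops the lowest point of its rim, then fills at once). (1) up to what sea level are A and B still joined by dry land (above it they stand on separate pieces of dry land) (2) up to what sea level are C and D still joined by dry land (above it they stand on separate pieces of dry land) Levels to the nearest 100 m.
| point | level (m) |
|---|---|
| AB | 1500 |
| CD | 1900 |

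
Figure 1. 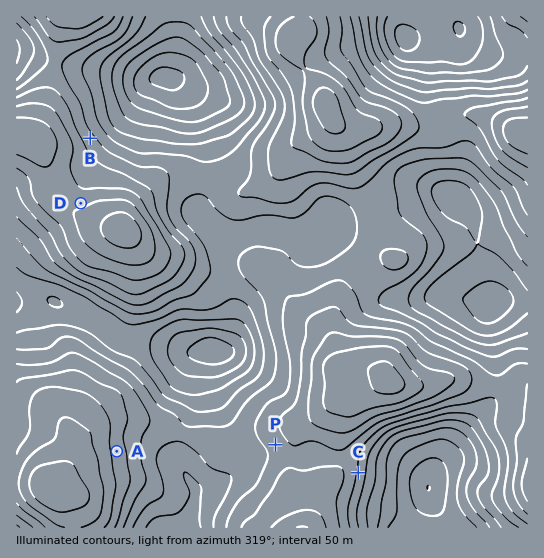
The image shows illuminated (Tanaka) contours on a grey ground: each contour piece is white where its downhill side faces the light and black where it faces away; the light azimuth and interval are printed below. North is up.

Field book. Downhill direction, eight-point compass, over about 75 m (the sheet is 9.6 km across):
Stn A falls E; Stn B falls NE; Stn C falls E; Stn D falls N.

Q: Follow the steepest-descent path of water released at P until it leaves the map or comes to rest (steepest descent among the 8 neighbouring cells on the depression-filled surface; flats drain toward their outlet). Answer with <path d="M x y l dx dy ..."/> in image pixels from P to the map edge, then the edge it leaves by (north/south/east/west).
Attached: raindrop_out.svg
<path d="M275 445l-6 6-12 0-7 3-4 4-1 4-18 17-10 6-4 0-2 1-16 0 0 15-1 1 0 4-5 13 0 6-2 2"/>
exit: south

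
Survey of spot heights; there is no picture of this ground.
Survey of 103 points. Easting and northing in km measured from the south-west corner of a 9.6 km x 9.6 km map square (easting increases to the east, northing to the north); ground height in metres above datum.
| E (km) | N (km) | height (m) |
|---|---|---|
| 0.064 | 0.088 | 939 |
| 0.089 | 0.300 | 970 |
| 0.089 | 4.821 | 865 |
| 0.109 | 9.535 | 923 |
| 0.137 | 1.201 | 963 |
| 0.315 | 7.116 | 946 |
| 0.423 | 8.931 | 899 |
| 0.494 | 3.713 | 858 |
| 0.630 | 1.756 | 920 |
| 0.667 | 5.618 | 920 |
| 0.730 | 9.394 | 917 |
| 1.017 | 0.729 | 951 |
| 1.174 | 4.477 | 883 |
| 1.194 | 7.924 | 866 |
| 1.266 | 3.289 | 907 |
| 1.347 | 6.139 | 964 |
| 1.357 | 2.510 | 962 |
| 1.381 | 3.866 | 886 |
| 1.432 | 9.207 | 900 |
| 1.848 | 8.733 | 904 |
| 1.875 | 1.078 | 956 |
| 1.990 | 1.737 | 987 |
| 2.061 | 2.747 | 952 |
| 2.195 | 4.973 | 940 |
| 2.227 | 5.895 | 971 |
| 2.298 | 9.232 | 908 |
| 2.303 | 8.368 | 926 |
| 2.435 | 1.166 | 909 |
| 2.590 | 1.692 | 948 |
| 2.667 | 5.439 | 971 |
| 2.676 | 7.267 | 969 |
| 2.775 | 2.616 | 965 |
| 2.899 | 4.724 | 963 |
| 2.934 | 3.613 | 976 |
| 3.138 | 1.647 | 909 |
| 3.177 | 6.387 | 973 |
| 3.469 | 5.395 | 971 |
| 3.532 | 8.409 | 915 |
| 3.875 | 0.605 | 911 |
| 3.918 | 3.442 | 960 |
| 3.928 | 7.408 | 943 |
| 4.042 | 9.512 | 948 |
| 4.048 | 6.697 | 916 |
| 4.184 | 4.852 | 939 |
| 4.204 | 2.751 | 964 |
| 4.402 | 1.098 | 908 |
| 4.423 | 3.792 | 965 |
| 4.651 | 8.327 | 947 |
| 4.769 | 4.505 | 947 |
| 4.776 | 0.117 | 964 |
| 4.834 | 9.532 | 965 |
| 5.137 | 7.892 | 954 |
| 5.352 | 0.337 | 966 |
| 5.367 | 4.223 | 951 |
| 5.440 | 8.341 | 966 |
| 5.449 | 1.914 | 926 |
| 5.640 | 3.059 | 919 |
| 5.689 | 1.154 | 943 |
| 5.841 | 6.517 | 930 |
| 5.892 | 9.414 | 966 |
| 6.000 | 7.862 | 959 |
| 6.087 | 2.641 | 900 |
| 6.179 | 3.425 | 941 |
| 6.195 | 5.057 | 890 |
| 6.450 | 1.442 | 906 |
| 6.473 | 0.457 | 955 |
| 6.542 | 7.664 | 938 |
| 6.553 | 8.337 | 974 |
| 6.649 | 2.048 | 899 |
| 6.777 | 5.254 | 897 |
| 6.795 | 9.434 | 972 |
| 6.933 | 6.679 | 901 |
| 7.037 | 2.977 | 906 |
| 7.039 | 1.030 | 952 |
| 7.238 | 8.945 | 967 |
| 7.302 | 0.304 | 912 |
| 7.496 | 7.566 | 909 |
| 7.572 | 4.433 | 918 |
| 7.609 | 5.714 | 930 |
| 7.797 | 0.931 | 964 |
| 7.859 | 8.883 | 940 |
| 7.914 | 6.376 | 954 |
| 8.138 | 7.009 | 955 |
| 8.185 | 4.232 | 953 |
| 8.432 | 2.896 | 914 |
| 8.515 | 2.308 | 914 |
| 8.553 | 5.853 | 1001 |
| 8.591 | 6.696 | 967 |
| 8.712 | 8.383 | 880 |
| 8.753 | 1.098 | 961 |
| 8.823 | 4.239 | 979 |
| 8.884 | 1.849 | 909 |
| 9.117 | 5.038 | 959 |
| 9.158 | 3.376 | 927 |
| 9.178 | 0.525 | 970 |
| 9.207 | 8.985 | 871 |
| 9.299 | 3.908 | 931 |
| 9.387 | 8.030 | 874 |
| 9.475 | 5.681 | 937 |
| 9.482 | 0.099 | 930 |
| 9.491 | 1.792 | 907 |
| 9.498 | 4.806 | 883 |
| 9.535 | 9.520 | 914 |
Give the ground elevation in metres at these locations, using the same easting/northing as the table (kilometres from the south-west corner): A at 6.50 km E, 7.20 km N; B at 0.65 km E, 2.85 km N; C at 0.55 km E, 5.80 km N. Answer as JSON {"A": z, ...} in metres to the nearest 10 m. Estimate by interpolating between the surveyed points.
{"A": 920, "B": 900, "C": 930}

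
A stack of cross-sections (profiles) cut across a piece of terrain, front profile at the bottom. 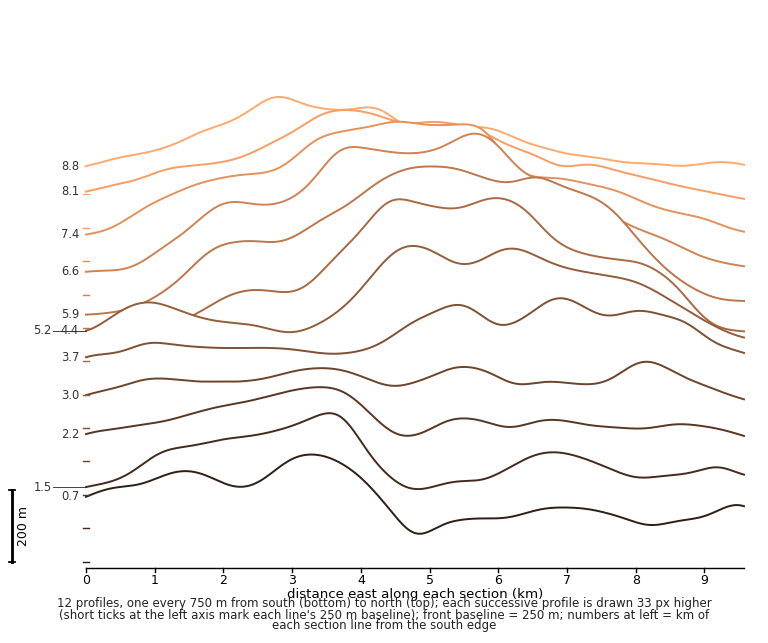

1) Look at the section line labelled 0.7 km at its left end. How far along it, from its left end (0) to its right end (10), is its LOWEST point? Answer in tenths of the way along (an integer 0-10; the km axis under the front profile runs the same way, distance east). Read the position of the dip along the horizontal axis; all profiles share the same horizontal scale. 5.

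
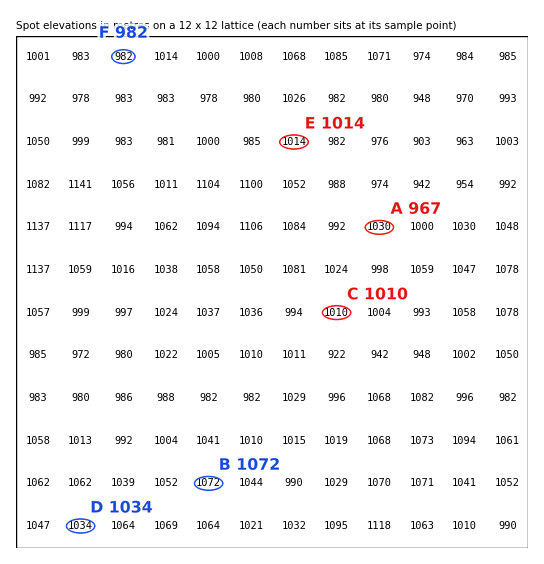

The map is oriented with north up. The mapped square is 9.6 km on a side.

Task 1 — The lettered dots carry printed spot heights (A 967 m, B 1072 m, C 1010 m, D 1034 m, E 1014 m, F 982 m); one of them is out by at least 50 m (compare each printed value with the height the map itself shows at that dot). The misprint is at A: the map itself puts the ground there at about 1030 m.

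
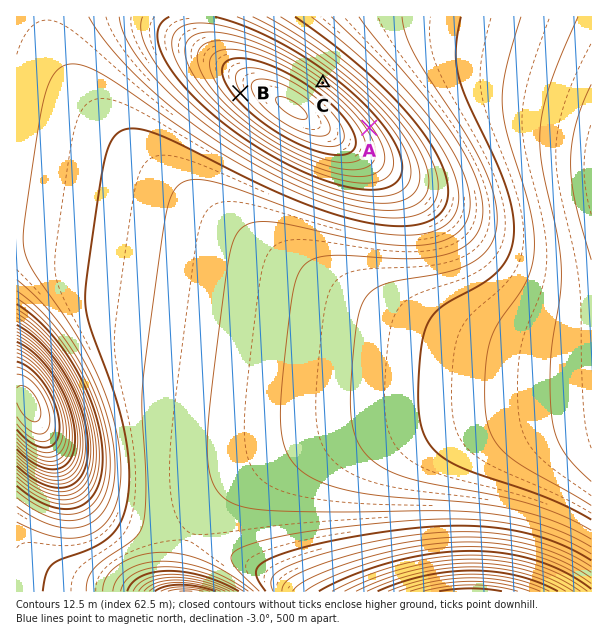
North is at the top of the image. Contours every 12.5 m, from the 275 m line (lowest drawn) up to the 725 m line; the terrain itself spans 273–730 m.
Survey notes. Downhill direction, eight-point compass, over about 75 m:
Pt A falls NE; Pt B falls SW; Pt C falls NE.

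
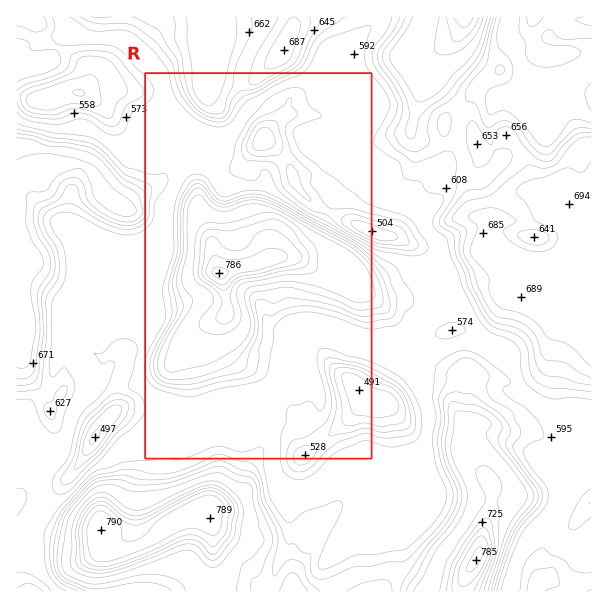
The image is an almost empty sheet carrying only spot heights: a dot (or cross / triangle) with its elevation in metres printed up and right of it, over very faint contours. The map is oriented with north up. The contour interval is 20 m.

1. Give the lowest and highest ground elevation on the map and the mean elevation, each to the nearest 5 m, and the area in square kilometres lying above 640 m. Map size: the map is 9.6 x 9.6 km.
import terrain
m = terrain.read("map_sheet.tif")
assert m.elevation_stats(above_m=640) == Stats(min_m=490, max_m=790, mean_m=625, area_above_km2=33.9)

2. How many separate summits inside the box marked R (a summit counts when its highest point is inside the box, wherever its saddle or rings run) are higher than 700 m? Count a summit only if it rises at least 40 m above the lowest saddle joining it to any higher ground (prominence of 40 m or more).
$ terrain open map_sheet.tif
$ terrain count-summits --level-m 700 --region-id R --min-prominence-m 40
1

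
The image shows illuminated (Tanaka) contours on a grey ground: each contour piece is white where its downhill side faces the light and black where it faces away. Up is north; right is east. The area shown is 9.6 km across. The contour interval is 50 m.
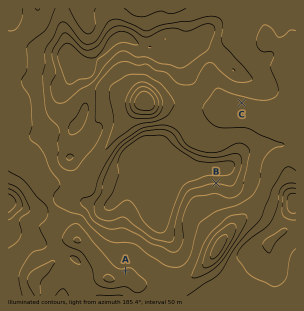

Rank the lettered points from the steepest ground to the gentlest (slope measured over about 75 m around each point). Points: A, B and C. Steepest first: B A C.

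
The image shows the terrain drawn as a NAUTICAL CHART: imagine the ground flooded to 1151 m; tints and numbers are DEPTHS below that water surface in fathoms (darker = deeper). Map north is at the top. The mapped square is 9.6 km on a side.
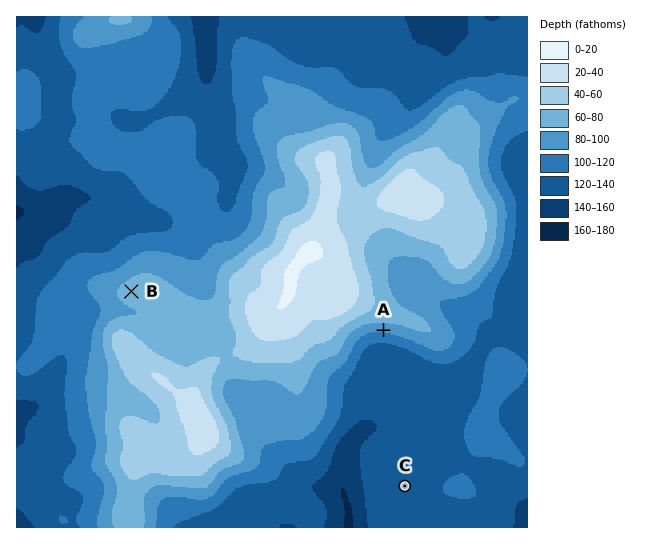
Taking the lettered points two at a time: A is below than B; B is above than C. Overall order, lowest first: C A B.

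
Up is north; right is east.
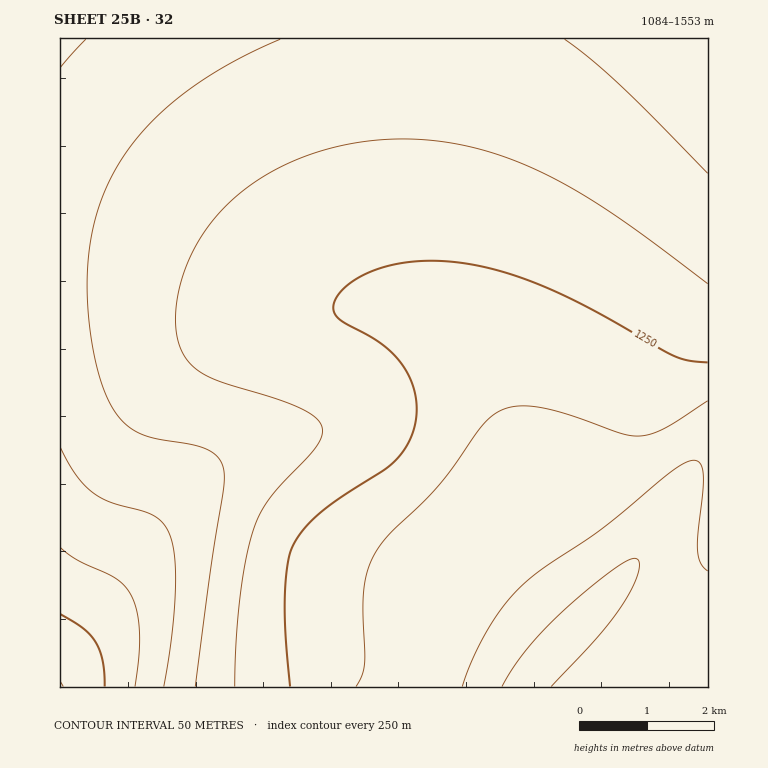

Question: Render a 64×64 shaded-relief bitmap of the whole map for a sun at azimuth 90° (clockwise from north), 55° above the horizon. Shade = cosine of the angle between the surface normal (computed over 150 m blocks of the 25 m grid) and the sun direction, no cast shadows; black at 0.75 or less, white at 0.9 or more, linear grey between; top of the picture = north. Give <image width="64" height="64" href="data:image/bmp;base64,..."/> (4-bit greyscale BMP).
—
<image width="64" height="64" href="data:image/bmp;base64,Qk12CAAAAAAAAHYAAAAoAAAAQAAAAEAAAAABAAQAAAAAAAAIAAATCwAAEwsAABAAAAAAAAAAAAAAABEREQAiIiIAMzMzAERERABVVVUAZmZmAHd3dwCIiIgAmZmZAKqqqgC7u7sAzMzMAN3d3QDu7u4A////AKu8zd3d3czMu7qqqqqqqZmIiJmau8uoZURVZ3d3d3d3qrvM3d3d3My7uqqqqZmZmZiImZmru7mGVEVWd3d3d3eqq7zN3d3czLu7qqqpmZmZmZiJmaq7updlRFVnd3d3d5mqu8zd3d3My7uqqqmZmZmZmIiJmqu7qXZERVZnd3d3mZqrvM3d3czLu6qqqZmZmZmIiIiZqru6h1REVWZ3d3eZmqq8zN3d3My7qqqpmZmZmYiIiImaq7qodUREVmd3d5mZqrvMzd3czLu6qqmZmZmZiIiIiJmqq6mHVERFZnd3mZmaq7zN3dzMu7qqqZmZmZiIiIiIiJmqqph1RERWZ3eIiZmqu8zd3MzLuqqpmZmZmIiIiIiIiZqqqYZUNEVmZ4iIiZqrzM3czMu7qqmZmZmYiIiIiIiImaqqmGVDNFZmiIiJmau8zMzMy7uqqZmZmYiIiIiIiIiJmqqphkMzRWaYiIiZqrvMzMzLu6qpmZmZiIiIiIiIiIiJqqqXZDM0VZiIiImaq8zMzMy7qpmZmZmYiIiIiIh3iIiaqql1QzRFmYiIiJmrvMzMzLuqmZmZmZiIiIiIiHd3iImqqYZDM0SZiIiImaq7zMzMu6qZmZmZmIiIiIiHd3d4iJqqmGQyM5mIiIiJmqu8zMu7qpmZmZmZmIiIiId3d3d4iaqpdTIjmYiIiIiZq7vMy7qqmZmZmZmZmIiIh3d3d3eJmqmGQyKZmIiIiImqu7u7uqqZmZmZmZmZiIiHd3d3d3iaqpdTIpmYiHd4iZqqu7uqqpmZmZmZmZmYiId3d3d3eImqqHQymZiIh3eImaqqqqqpmZmZmZmZmZiIiHd3d3d3iJqphkOZmYiHd4iJmaqqqpmZmZmZmaqZmYiId3d3d3d4maqXVKmZiId3eIiZmqqpmZmZmZmaqqqZiIh3d3d3d3eJqphlqpmYiHd3iImZmZmZmZmZmZqqqpmYiHd3d3d3d4iaqXaqmZiId3d4iImZmZmZmZmZqqqqqZiId3d3dmZ3eJmph6qZmYiHd3eIiIiZmZiIiJmqqqqpmIh3d3dmZmZ3iaqYqpmZiIh3d3iIiIiIiIiIiaq7qqmYiHd3d2ZmZneImpmqqZmYiId3d4iIiIiIiIiJqquqqZiId3d2ZmZmZ3iZmaqpmZiIiId3iIiIiIiIiImqqqqpmId3d3ZmZmZmd4maqqmZmYiIiIiIiIiIiHd4iZqqqpmIh3d3ZmZmZmZniJmqqZmZmIiIiIiIiIiHd3eJmqqpmYiHd3dmZmZmZmZ4maqqmZmZiIiIiIiIiHd3d4mZmpmYiHd3d2ZmZmZmZneIqqqZmZmYiIiIiIiId3d3iJmZmZiId3d2ZmZmZmZmZ3eqqZmZmZmIiIiIiIiHd3eIiZmYiId3d3ZmZmZmZmZmZqqpmZmZmZiIiIiIiId3d4iIiIiId3d3ZmZmZmZmZmZmqqmZmZmZmIiIiIiIh3d3iIiIiId3d3dmZmZmZmZmZmaqmZmZmZmZiIiIiIiHd3eIiIiId3d3dmZmZmZmZmZmZamZmZmZmZmIiIiIiIh3d4iIiId3d3d2ZmZmZmZmZmVVmZmZmZmZmZiIiIiIiHd3eIh3d3d3d2ZmZmZmZmZmZVWZmZmZmZmZiIiIiIiIh3d3d3d3d3d2ZmZmZmZmZmZVVZmZmZmZmZmIiIiIiIiHd3d3d3d3d3ZmZmZmZmZmZlVVmZmZmZmZmYiIiIiIiId3d3d3d3d3dmZmZmZmZmZmVVWZmZmZmZmYiIiIiIiIh3d3d3d3d3dmZmZmZmZmZmVVVZmZmZmZmYiIiIiIiIiHd3d3d3d3d2ZmZmZmZmZmZVVVmZmZmZmZiIiIiIiIiId3d3d3d3d2ZmZmZmZmZmZlVVWZmZmZmZiIiIiIiIiId3d3d3d3d3ZmZmZmZmZmZmVVVZmZmZmZiIiIiIiIiIh3d3d3d3d3dmZmZmZmZmZmZVVVmZmZmZiIiIiIiIiIiHd3d3d3d3d2ZmZmZmZmZmZlVVWZmZmZiIiIiIiIiIiHd3d3d3d3d3ZmZmZmZmZmZmVVVZmZmZmIiIiIiIiIiId3d3d3d3d3dmZmZmZmZmZmZVVVmZmZmIiIiIiIiIiId3d3d3d3d3dmZmZmZmZmZmZlVVWZmZmIiIiIiIiIiIh3d3d3d3d3d2ZmZmZmZmZmZmZVVZmZmIiIiIiIiIiIiHd3d3d3d3d3ZmZmZmZmZmZmZlVVmZmIiIiIiIiIiIiHd3d3d3d3d3d2ZmZmZmZmZmZmZVWZmIiIiIiIiIiIiId3d3d3d3d3d3ZmZmZmZmZmZmZlVZmIiIiIiIiIiIiIh3d3d3d3d3d3dmZmZmZmZmZmZmZVmIiIiIiIiIiIiIiHd3d3d3d3d3d2ZmZmZmZmZmZmZlWIiIiIiIiIiIiIiHd3d3d3d3d3d3ZmZmZmZmZmZmZmZoiIiIiIiIiIiIiId3d3d3d3d3d3dmZmZmZmZmZmZmZmiIiIiIiIiIiIiIh3d3d3d3d3d3d3ZmZmZmZmZmZmZmaIiIiIiIiIiIiIiHd3d3d3d3d3d3dmZmZmZmZmZmZmZoiIiIiIiIiIiIiId3d3d3d3d3d3d3ZmZmZmZmZmZmZmiIiIiIiIiIiIiIh3d3d3d3d3d3d3dmZmZmZmZmZmZmaIiIiIiIiIiIiIiHd3d3d3d3d3d3d3ZmZmZmZmZmZmZoiIiIiIiIiIiIiId3d3d3d3d3d3d3dmZmZmZmZmZmZm"/>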